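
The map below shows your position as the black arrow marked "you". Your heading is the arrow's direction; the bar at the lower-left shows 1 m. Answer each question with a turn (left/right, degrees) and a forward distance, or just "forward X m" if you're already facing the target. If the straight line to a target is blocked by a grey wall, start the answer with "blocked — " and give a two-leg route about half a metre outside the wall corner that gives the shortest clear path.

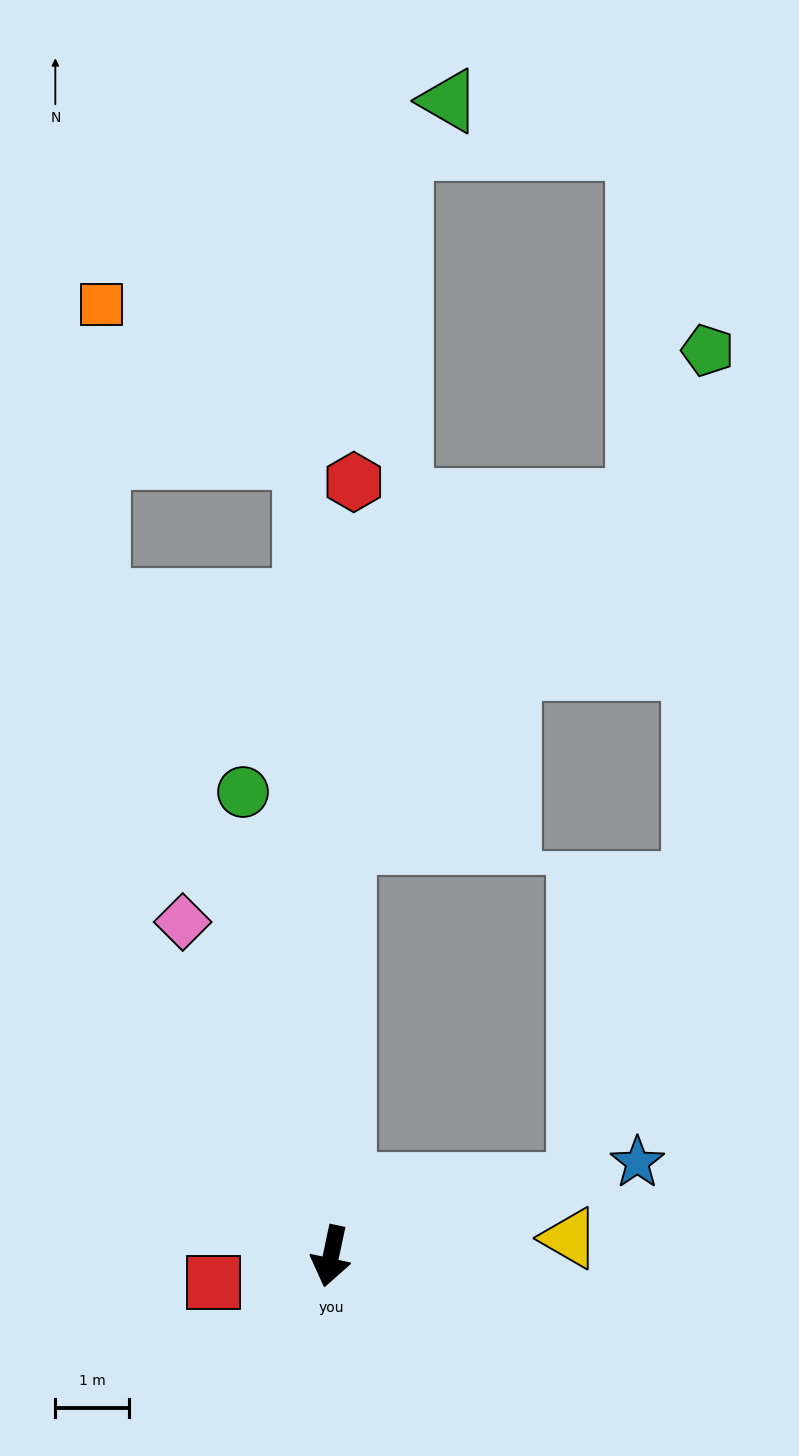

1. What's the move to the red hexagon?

turn right 170°, forward 10.5 m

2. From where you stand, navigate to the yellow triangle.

turn left 106°, forward 3.2 m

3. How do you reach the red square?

turn right 65°, forward 1.6 m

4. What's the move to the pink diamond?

turn right 144°, forward 5.0 m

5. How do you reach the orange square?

blocked — turn right 166°, forward 10.8 m, then turn left 51°, forward 3.4 m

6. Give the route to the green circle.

turn right 157°, forward 6.4 m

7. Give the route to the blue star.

turn left 119°, forward 4.3 m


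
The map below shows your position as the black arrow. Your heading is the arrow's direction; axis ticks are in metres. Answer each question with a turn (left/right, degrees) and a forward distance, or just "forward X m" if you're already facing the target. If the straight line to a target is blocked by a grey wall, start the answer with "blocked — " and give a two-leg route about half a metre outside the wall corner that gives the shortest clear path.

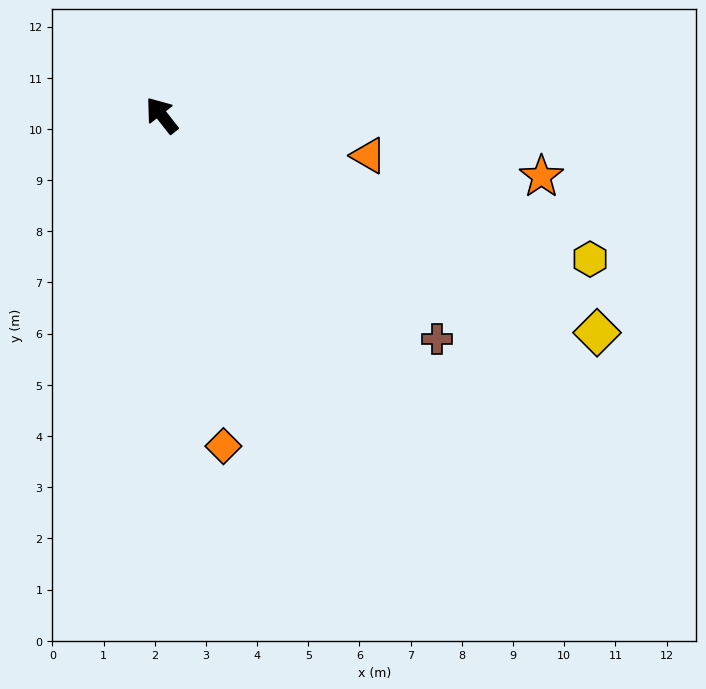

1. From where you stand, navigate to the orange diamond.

turn left 152°, forward 6.6 m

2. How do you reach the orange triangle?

turn right 139°, forward 4.1 m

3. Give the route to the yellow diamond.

turn right 155°, forward 9.5 m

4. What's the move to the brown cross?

turn right 167°, forward 6.9 m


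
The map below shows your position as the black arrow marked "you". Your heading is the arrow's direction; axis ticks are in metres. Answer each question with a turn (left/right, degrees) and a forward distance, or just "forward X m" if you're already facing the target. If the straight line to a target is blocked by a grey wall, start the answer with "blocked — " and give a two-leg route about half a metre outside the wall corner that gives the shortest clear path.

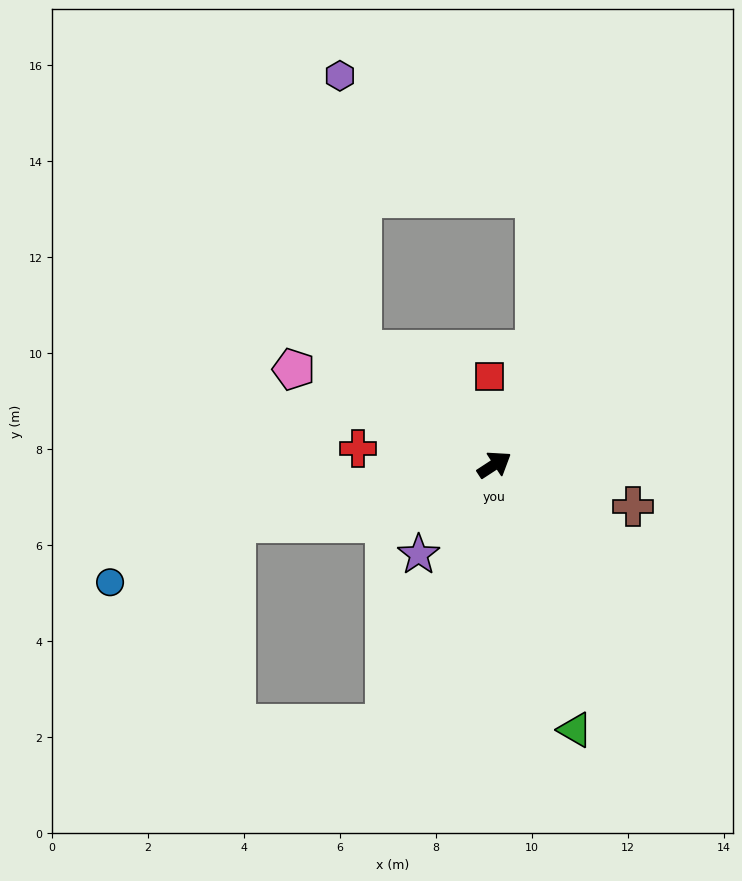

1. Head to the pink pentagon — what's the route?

turn left 121°, forward 4.6 m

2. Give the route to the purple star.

turn right 163°, forward 2.5 m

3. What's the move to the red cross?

turn left 140°, forward 2.9 m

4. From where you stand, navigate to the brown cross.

turn right 50°, forward 3.0 m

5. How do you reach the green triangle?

turn right 106°, forward 5.8 m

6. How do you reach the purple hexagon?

blocked — turn left 106°, forward 3.6 m, then turn right 45°, forward 5.7 m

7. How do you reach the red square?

turn left 60°, forward 1.8 m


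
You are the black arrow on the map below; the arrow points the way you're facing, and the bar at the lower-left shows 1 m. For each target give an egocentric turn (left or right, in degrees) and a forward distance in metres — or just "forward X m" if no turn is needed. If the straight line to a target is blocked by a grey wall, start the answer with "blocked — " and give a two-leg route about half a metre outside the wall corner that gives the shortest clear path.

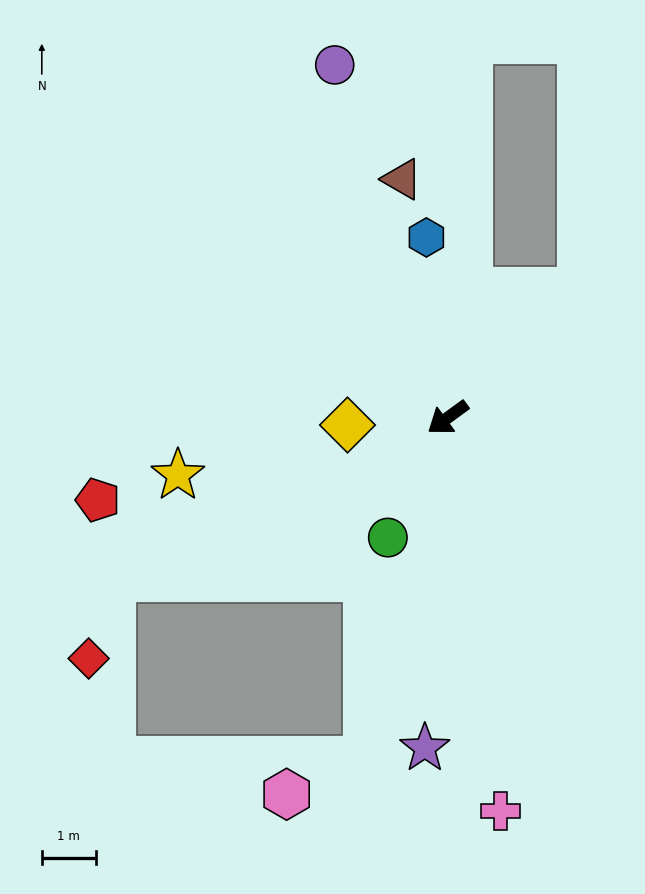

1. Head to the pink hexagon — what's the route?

blocked — turn left 40°, forward 6.5 m, then turn right 53°, forward 1.6 m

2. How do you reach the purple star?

turn left 50°, forward 6.2 m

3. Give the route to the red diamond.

blocked — turn right 10°, forward 6.9 m, then turn left 47°, forward 1.5 m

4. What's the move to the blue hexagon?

turn right 119°, forward 3.4 m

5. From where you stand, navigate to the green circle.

turn left 27°, forward 2.5 m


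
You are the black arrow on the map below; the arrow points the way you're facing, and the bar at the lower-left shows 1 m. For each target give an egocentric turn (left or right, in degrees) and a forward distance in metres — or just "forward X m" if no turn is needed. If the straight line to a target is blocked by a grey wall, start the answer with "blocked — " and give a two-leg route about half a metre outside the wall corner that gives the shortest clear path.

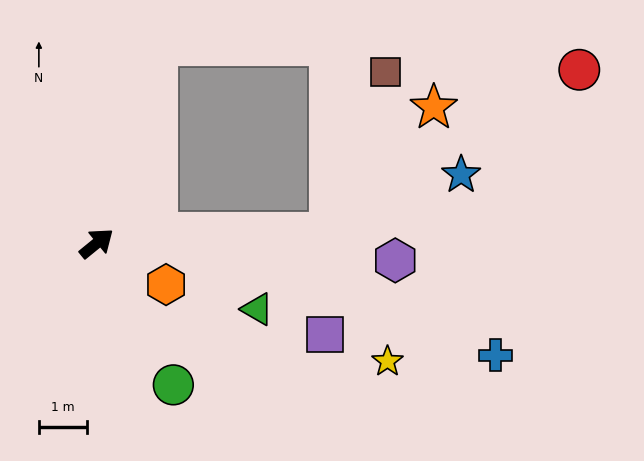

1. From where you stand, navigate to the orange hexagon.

turn right 70°, forward 1.7 m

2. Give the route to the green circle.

turn right 101°, forward 3.3 m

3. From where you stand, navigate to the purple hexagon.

turn right 42°, forward 6.2 m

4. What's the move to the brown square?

blocked — turn right 37°, forward 4.8 m, then turn left 69°, forward 3.5 m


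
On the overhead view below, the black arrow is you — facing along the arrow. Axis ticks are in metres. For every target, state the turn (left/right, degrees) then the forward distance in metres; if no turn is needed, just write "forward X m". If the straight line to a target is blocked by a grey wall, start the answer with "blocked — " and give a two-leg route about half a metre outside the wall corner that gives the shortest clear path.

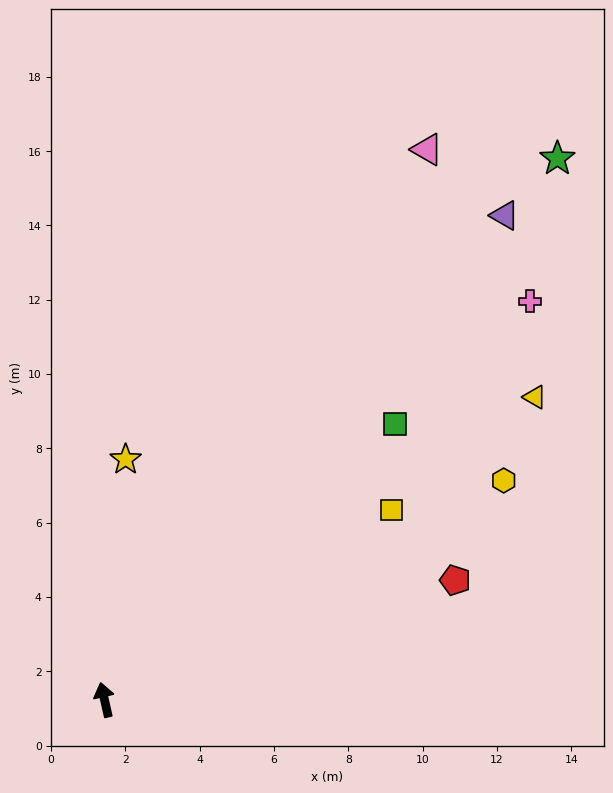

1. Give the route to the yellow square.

turn right 69°, forward 9.3 m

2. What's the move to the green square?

turn right 59°, forward 10.8 m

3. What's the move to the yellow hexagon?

turn right 74°, forward 12.3 m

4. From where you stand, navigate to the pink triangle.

turn right 43°, forward 17.2 m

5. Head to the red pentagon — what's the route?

turn right 84°, forward 10.0 m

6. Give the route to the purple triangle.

turn right 52°, forward 16.9 m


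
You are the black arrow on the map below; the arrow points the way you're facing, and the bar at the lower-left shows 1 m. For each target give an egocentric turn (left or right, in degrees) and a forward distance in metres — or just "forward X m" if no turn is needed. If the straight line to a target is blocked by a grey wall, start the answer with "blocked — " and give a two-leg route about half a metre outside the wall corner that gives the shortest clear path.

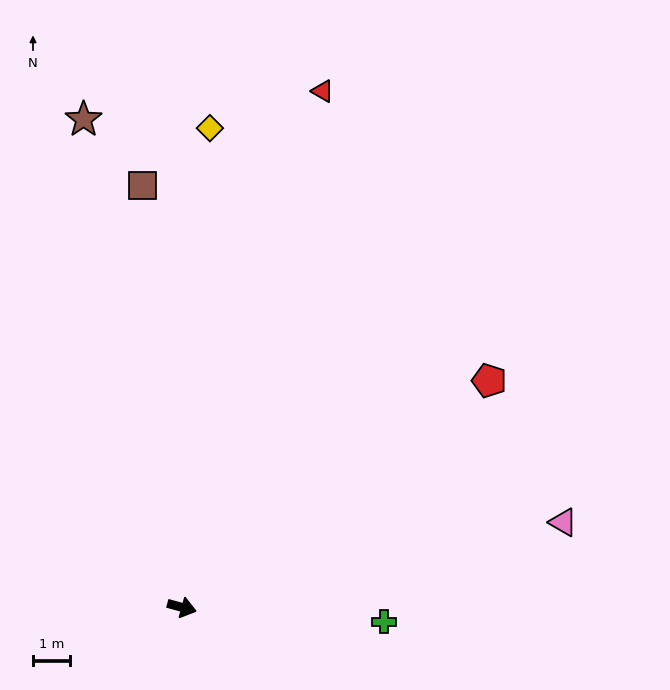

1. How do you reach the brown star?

turn left 117°, forward 13.3 m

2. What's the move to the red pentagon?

turn left 52°, forward 10.2 m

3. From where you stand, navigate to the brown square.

turn left 111°, forward 11.3 m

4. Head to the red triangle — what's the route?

turn left 90°, forward 14.3 m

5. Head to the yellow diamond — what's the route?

turn left 102°, forward 12.8 m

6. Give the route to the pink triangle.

turn left 28°, forward 10.4 m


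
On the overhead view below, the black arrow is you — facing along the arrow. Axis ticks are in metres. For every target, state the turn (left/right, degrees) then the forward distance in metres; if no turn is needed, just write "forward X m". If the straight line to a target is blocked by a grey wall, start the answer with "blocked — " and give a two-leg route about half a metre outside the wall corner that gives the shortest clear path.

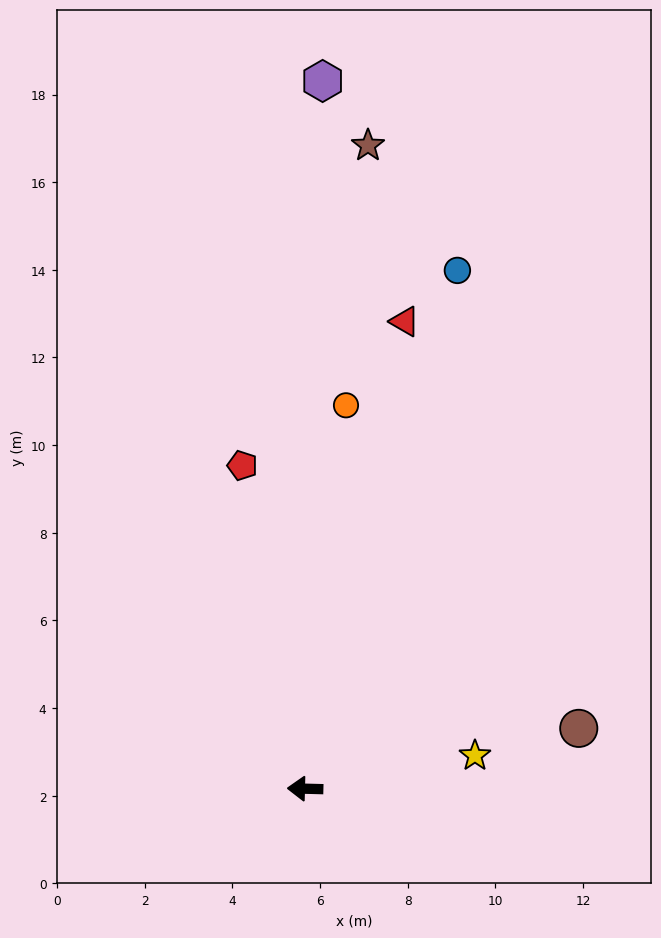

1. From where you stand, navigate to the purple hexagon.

turn right 90°, forward 16.2 m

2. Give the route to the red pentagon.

turn right 78°, forward 7.5 m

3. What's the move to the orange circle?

turn right 95°, forward 8.8 m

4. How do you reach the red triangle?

turn right 101°, forward 10.9 m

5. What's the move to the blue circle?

turn right 105°, forward 12.3 m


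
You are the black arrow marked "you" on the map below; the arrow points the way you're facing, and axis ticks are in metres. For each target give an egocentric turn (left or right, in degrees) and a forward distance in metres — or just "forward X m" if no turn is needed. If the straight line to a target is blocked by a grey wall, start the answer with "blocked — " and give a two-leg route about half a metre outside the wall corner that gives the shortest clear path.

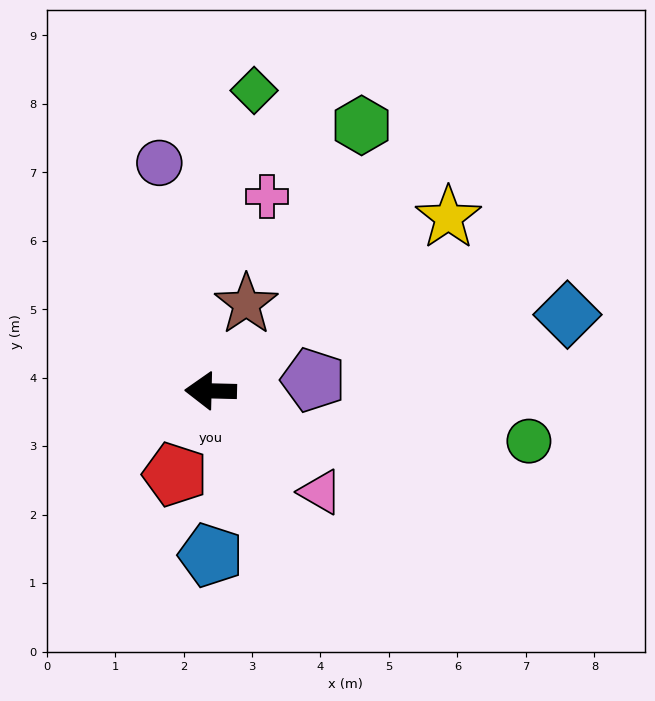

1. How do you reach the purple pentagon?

turn right 173°, forward 1.5 m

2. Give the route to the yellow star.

turn right 143°, forward 4.3 m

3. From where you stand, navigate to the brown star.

turn right 111°, forward 1.4 m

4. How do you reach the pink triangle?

turn left 139°, forward 2.2 m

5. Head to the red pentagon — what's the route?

turn left 68°, forward 1.3 m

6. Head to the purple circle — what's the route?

turn right 76°, forward 3.4 m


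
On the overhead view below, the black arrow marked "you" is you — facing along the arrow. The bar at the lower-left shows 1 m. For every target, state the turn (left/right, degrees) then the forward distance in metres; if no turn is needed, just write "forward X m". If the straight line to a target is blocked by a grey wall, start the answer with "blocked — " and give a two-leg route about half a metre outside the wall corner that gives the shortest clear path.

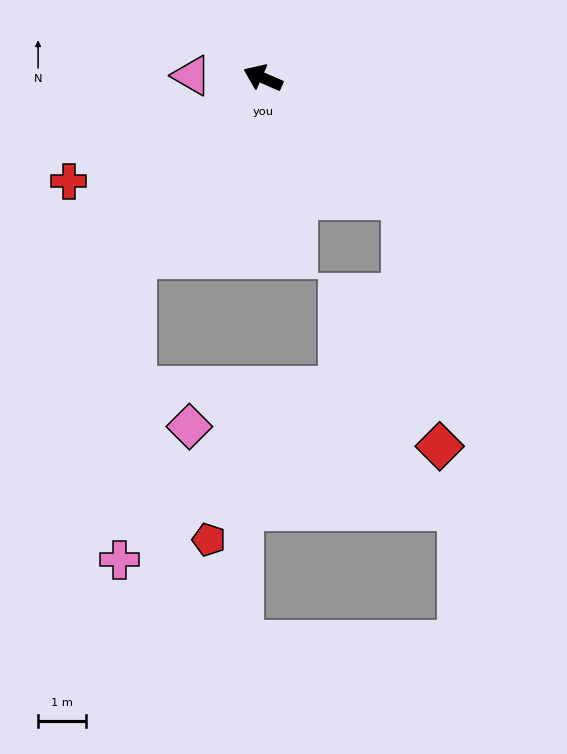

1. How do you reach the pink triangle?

turn left 22°, forward 1.5 m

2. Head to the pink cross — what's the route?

blocked — turn left 79°, forward 4.5 m, then turn left 31°, forward 6.3 m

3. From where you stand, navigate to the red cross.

turn left 52°, forward 4.6 m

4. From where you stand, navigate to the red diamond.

blocked — turn left 162°, forward 3.8 m, then turn right 40°, forward 5.2 m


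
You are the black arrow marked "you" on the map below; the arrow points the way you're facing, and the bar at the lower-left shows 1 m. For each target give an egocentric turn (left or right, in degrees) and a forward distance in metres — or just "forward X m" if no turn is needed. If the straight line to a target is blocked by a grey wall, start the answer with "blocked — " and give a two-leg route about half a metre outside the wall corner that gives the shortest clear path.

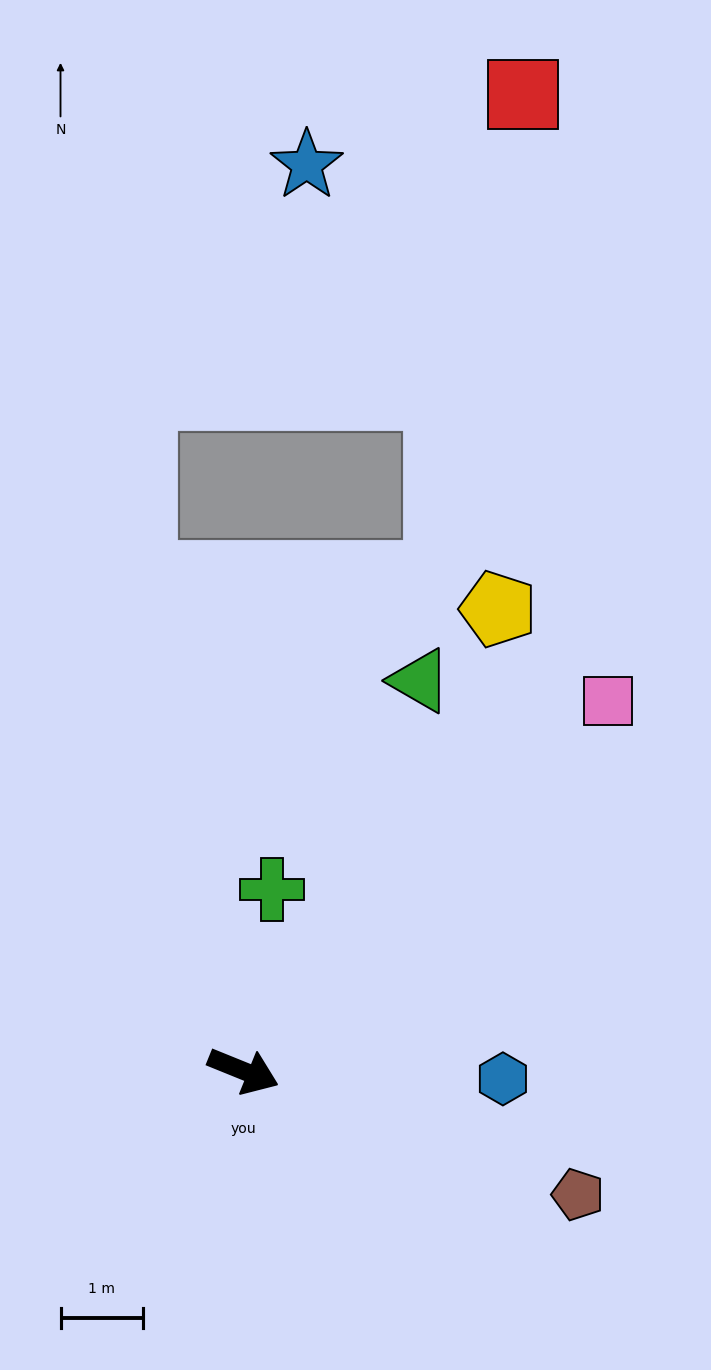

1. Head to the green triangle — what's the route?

turn left 88°, forward 5.2 m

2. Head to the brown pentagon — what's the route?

forward 4.3 m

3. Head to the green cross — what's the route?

turn left 103°, forward 2.2 m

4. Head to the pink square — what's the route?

turn left 67°, forward 6.3 m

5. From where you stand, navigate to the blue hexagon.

turn left 20°, forward 3.2 m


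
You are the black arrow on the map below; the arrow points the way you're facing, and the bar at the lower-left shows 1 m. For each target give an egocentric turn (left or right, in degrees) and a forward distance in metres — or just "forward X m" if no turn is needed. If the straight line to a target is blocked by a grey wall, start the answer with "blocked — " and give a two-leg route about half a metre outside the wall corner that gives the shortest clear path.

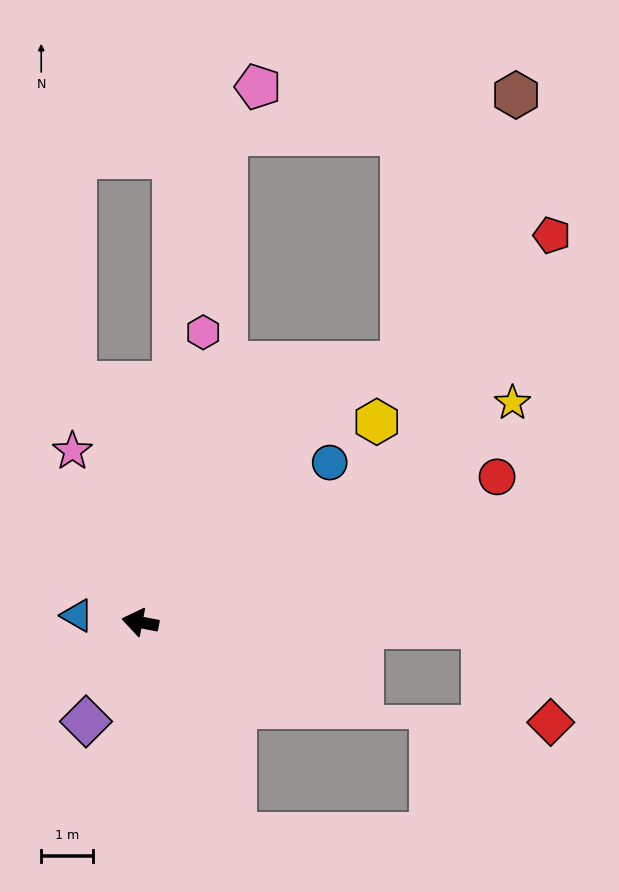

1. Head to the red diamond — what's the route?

blocked — turn right 170°, forward 6.6 m, then turn right 54°, forward 2.3 m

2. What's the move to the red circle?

turn right 147°, forward 7.4 m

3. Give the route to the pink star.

turn right 58°, forward 3.6 m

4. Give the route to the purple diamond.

turn left 72°, forward 2.2 m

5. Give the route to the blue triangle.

turn left 5°, forward 1.2 m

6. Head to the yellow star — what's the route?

turn right 139°, forward 8.3 m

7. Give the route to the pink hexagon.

turn right 92°, forward 5.7 m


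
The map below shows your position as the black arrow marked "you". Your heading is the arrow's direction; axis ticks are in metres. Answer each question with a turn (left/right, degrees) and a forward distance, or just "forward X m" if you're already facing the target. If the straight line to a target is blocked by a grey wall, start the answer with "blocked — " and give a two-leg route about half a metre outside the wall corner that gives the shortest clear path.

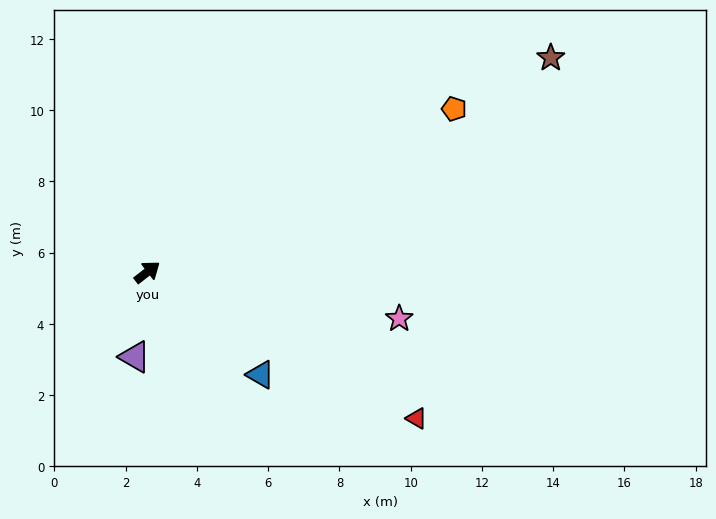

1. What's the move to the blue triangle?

turn right 80°, forward 4.3 m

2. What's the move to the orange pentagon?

turn right 10°, forward 9.8 m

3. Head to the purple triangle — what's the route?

turn right 136°, forward 2.4 m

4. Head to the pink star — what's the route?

turn right 48°, forward 7.2 m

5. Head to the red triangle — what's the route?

turn right 66°, forward 8.6 m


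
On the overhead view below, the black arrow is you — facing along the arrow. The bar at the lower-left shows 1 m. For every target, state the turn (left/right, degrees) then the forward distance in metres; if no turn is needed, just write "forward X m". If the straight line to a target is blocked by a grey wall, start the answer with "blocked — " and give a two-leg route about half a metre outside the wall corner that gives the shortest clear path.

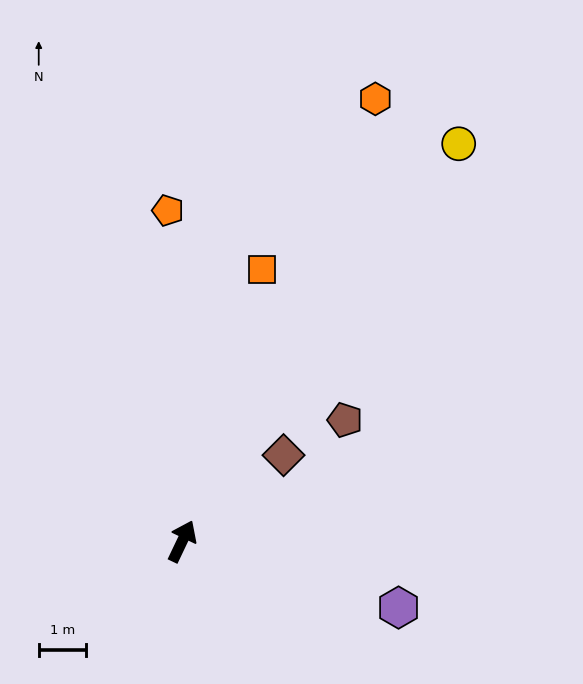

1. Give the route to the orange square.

turn left 9°, forward 6.0 m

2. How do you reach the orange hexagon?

forward 10.2 m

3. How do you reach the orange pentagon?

turn left 28°, forward 7.0 m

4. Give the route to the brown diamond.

turn right 24°, forward 2.8 m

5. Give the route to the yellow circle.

turn right 9°, forward 10.2 m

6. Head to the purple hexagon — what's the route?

turn right 82°, forward 4.8 m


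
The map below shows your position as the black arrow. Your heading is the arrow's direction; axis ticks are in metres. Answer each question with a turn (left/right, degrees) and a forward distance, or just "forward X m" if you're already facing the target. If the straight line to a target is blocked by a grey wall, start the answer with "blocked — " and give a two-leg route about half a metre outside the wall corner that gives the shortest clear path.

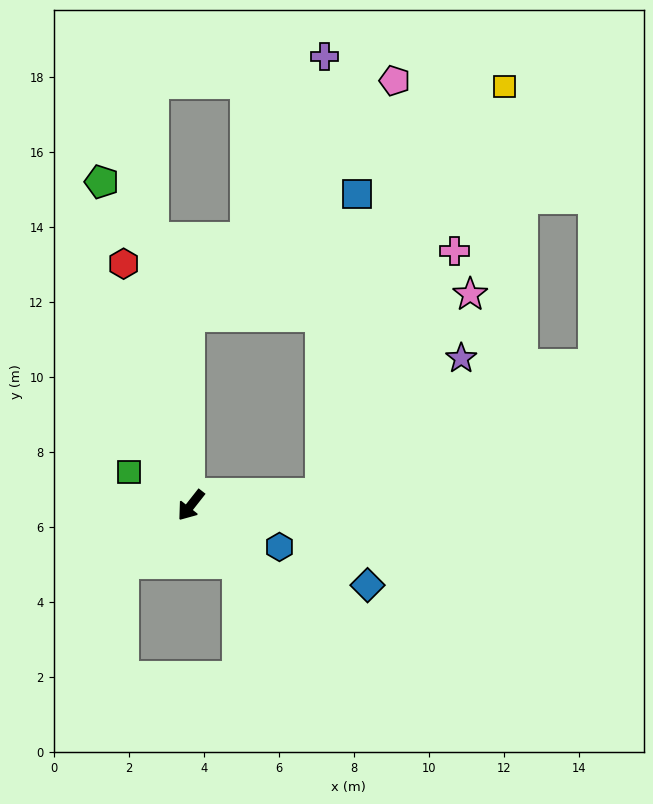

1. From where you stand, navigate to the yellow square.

blocked — turn left 133°, forward 3.5 m, then turn left 61°, forward 11.9 m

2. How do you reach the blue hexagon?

turn left 103°, forward 2.6 m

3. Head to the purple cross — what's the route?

blocked — turn left 133°, forward 3.5 m, then turn left 85°, forward 11.6 m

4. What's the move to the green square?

turn right 80°, forward 1.9 m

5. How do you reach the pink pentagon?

blocked — turn right 141°, forward 5.1 m, then turn right 42°, forward 8.3 m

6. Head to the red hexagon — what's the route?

turn right 126°, forward 6.7 m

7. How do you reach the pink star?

blocked — turn left 133°, forward 3.5 m, then turn left 48°, forward 6.6 m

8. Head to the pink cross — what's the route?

blocked — turn left 133°, forward 3.5 m, then turn left 56°, forward 7.4 m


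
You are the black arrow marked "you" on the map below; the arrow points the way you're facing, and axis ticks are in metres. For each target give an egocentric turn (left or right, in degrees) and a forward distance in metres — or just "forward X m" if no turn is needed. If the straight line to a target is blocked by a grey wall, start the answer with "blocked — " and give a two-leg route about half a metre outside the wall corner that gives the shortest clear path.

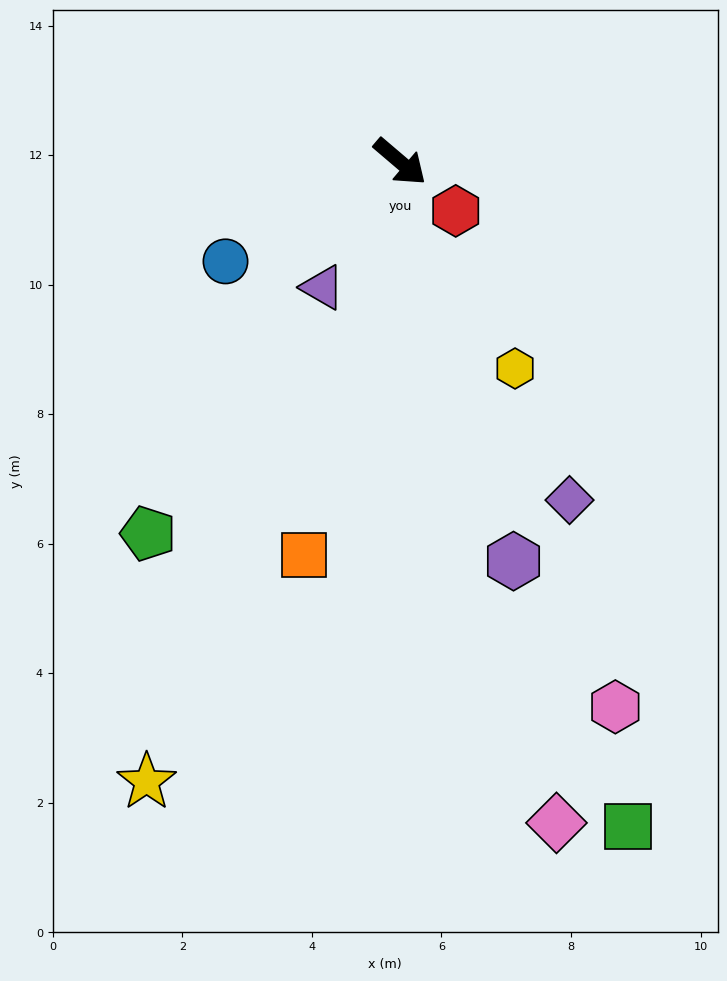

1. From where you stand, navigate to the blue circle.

turn right 110°, forward 3.1 m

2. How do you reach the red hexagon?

forward 1.1 m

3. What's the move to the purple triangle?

turn right 81°, forward 2.3 m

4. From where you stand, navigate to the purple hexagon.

turn right 34°, forward 6.4 m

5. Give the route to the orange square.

turn right 63°, forward 6.3 m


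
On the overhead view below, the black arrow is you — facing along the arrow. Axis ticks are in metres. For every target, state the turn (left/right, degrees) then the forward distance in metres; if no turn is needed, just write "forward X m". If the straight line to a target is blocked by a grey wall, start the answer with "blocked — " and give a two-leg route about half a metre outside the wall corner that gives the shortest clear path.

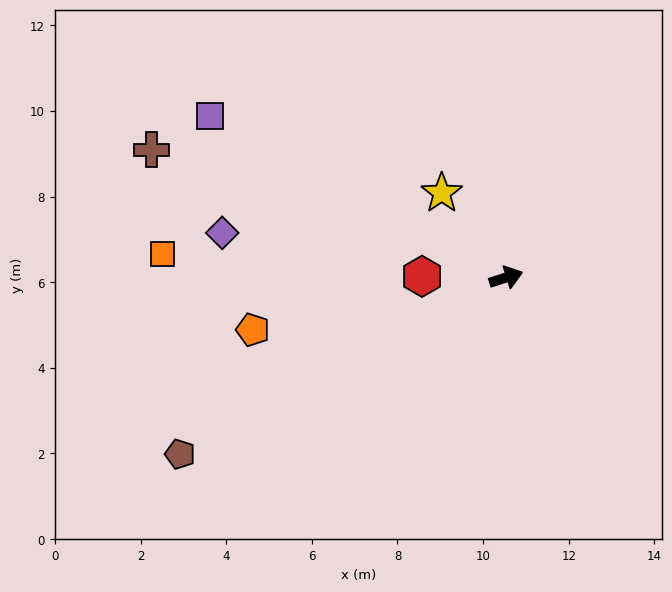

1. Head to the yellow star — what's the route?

turn left 110°, forward 2.5 m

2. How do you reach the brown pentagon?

turn right 169°, forward 8.7 m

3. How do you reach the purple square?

turn left 134°, forward 7.9 m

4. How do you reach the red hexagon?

turn left 162°, forward 2.0 m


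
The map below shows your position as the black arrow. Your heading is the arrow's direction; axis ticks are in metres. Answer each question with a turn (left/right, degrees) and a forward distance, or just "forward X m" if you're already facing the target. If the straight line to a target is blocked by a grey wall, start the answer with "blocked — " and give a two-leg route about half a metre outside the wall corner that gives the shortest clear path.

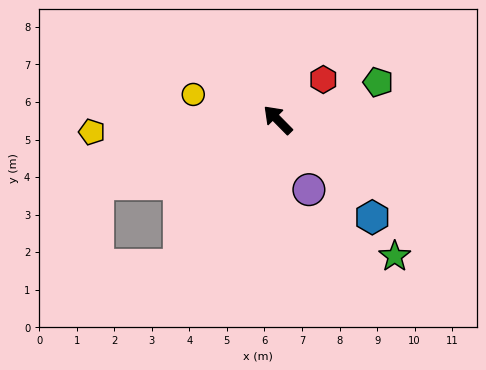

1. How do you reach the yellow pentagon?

turn left 49°, forward 5.0 m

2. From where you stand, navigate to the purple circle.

turn left 159°, forward 2.0 m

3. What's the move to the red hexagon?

turn right 93°, forward 1.6 m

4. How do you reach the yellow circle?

turn left 29°, forward 2.3 m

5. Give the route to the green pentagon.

turn right 114°, forward 2.9 m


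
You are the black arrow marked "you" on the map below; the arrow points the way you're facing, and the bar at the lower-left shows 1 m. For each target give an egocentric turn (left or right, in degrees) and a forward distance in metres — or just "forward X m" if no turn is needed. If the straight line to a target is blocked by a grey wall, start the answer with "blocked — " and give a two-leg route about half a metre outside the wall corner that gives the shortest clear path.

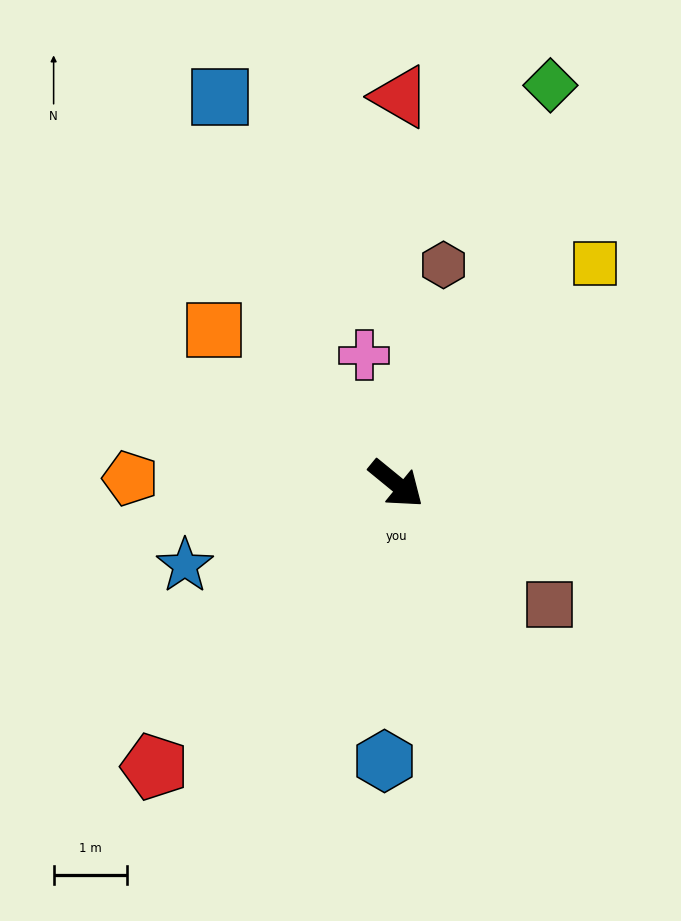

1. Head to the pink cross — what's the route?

turn left 143°, forward 1.8 m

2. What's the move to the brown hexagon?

turn left 117°, forward 3.0 m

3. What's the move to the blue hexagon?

turn right 53°, forward 3.8 m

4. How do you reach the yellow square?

turn left 87°, forward 4.0 m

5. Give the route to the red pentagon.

turn right 91°, forward 5.0 m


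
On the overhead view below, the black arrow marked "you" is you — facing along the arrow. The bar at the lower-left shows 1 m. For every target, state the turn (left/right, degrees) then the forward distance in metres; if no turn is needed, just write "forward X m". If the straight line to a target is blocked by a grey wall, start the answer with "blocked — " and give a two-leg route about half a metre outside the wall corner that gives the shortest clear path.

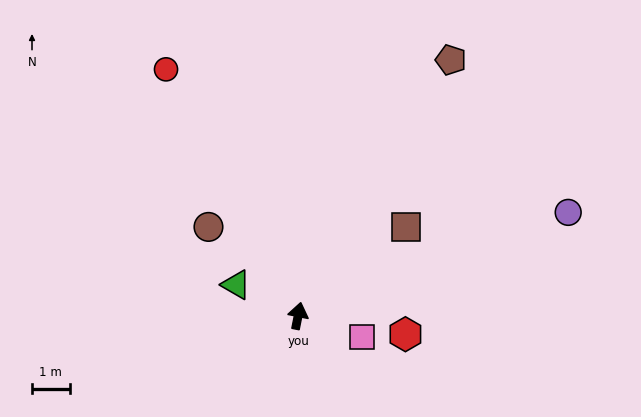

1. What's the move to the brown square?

turn right 39°, forward 3.7 m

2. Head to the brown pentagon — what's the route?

turn right 20°, forward 7.9 m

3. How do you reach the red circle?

turn left 40°, forward 7.5 m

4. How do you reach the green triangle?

turn left 75°, forward 1.8 m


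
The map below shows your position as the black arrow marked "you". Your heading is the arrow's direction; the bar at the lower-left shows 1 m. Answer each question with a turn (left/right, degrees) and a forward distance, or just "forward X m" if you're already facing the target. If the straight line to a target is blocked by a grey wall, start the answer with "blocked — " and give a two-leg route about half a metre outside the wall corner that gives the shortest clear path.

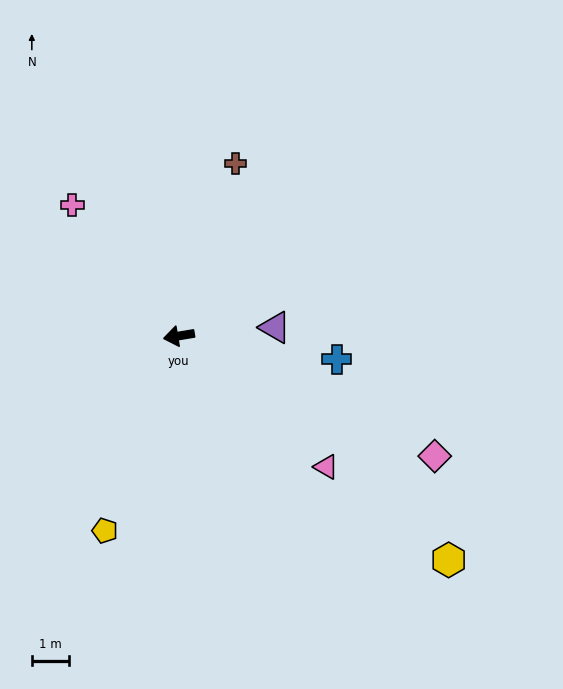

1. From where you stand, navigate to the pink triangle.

turn left 129°, forward 5.3 m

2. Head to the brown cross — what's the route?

turn right 118°, forward 4.8 m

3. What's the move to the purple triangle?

turn left 176°, forward 2.6 m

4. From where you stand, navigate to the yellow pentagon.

turn left 60°, forward 5.6 m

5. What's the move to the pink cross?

turn right 60°, forward 4.5 m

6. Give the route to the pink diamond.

turn left 145°, forward 7.6 m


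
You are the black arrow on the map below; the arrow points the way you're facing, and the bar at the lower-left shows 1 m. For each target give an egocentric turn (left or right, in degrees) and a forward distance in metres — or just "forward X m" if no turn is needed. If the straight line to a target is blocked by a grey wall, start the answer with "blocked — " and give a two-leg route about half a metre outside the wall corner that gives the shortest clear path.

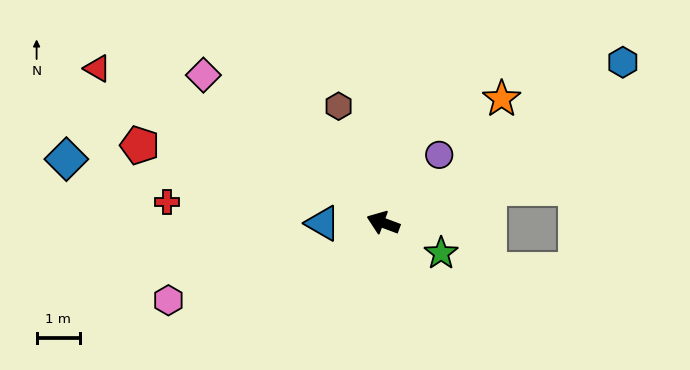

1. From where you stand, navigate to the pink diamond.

turn right 19°, forward 5.4 m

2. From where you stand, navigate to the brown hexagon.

turn right 49°, forward 2.9 m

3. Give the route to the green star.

turn left 173°, forward 1.5 m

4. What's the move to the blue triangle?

turn left 21°, forward 1.4 m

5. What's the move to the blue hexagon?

turn right 126°, forward 6.7 m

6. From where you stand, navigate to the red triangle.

turn right 8°, forward 7.5 m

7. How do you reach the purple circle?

turn right 109°, forward 2.0 m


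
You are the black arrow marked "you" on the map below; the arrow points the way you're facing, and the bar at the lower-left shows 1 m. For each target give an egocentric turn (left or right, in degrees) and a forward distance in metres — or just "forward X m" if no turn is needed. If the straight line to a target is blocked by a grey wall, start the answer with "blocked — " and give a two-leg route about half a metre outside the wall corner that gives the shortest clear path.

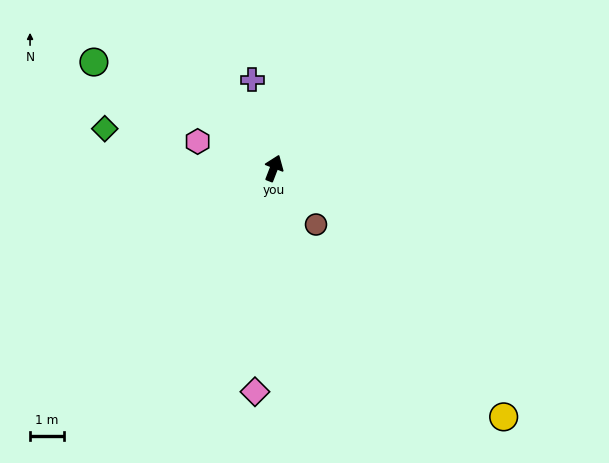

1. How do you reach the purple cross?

turn left 35°, forward 2.7 m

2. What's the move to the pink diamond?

turn right 164°, forward 6.6 m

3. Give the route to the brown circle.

turn right 122°, forward 2.1 m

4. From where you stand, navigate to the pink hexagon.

turn left 92°, forward 2.4 m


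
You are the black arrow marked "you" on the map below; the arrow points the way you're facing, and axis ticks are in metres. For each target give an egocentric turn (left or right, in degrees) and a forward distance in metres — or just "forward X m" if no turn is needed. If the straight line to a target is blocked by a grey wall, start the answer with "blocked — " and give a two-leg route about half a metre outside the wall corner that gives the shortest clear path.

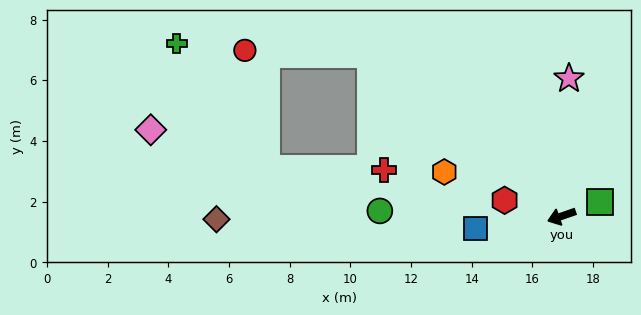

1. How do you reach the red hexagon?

turn right 35°, forward 2.0 m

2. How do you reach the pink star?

turn right 112°, forward 4.5 m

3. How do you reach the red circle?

blocked — turn right 59°, forward 8.3 m, then turn left 38°, forward 4.1 m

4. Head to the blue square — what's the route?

turn right 11°, forward 2.9 m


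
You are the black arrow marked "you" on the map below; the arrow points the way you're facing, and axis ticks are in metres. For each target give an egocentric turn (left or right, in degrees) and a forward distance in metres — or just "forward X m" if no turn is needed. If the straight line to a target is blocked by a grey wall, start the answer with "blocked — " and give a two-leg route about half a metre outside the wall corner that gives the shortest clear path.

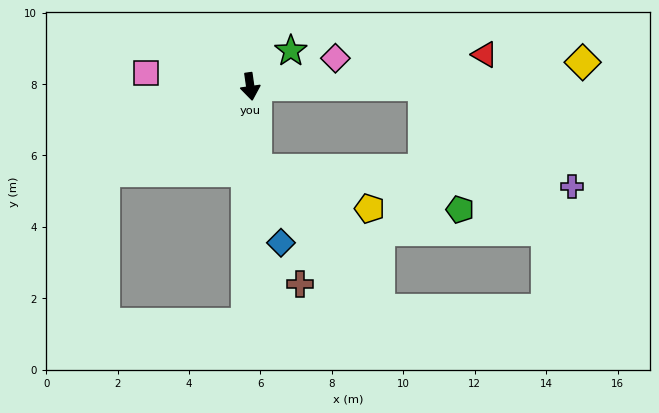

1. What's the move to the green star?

turn left 123°, forward 1.5 m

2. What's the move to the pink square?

turn right 105°, forward 3.0 m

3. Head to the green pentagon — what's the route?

blocked — turn left 82°, forward 4.8 m, then turn right 73°, forward 3.6 m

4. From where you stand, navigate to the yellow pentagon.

blocked — turn right 4°, forward 2.3 m, then turn left 67°, forward 3.3 m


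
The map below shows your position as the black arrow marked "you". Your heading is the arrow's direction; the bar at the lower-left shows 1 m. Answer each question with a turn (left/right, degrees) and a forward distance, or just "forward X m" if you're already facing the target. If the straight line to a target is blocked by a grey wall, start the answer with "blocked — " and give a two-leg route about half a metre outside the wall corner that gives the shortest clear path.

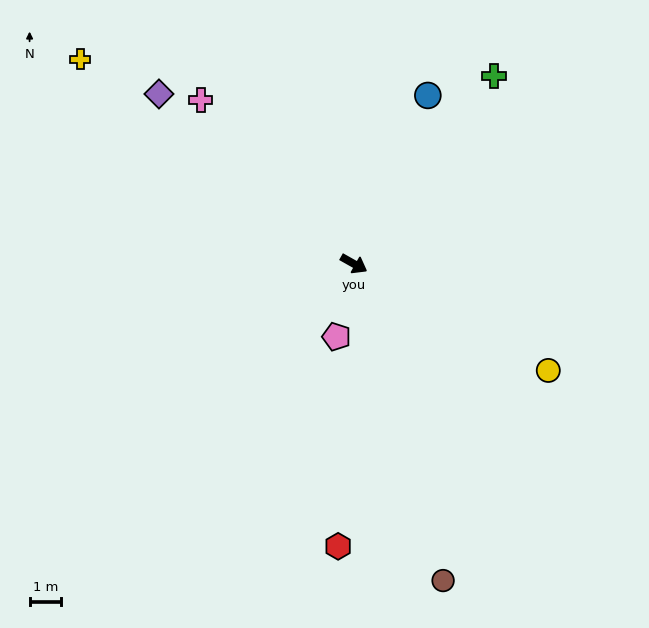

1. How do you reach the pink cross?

turn left 163°, forward 7.1 m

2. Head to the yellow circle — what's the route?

forward 7.0 m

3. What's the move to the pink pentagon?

turn right 74°, forward 2.4 m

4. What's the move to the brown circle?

turn right 45°, forward 10.4 m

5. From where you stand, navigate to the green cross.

turn left 83°, forward 7.4 m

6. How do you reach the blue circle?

turn left 96°, forward 5.8 m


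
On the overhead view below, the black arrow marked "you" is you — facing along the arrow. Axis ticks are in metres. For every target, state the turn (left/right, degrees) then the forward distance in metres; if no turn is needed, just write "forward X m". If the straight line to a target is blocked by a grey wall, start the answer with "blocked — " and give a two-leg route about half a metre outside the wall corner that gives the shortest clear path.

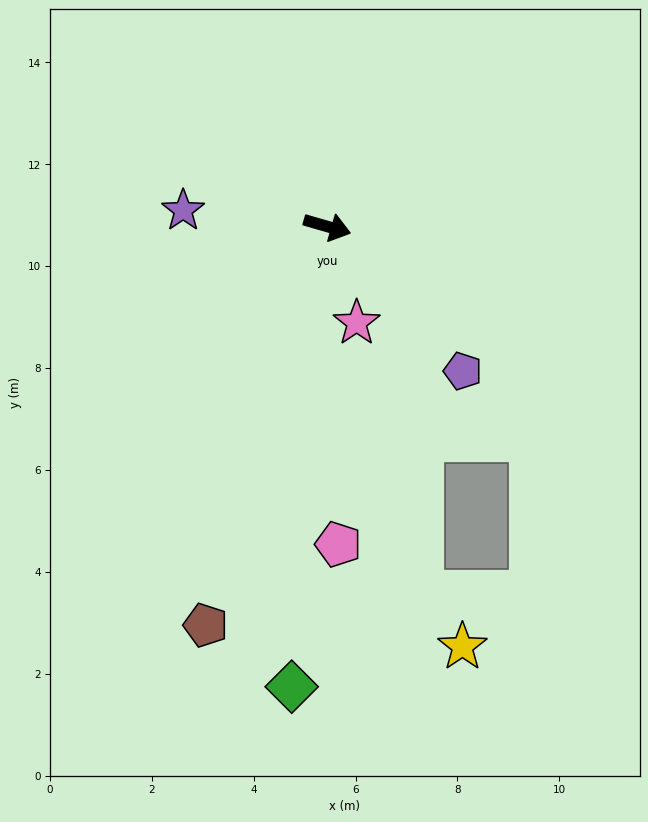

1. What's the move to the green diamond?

turn right 78°, forward 9.1 m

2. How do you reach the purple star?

turn right 170°, forward 2.8 m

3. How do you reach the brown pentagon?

turn right 91°, forward 8.2 m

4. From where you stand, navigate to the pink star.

turn right 57°, forward 2.0 m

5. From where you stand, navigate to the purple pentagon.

turn right 31°, forward 3.9 m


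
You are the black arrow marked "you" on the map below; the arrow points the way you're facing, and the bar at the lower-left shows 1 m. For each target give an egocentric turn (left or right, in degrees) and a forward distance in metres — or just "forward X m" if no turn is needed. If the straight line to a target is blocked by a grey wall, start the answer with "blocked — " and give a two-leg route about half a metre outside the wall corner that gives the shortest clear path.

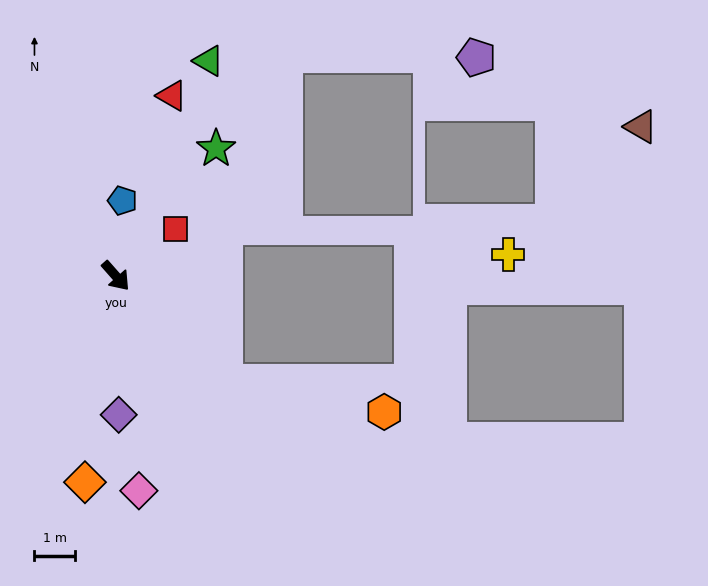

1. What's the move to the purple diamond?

turn right 40°, forward 3.4 m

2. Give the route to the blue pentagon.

turn left 134°, forward 1.9 m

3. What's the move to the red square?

turn left 87°, forward 1.9 m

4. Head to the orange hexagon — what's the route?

blocked — turn left 5°, forward 3.7 m, then turn left 33°, forward 4.0 m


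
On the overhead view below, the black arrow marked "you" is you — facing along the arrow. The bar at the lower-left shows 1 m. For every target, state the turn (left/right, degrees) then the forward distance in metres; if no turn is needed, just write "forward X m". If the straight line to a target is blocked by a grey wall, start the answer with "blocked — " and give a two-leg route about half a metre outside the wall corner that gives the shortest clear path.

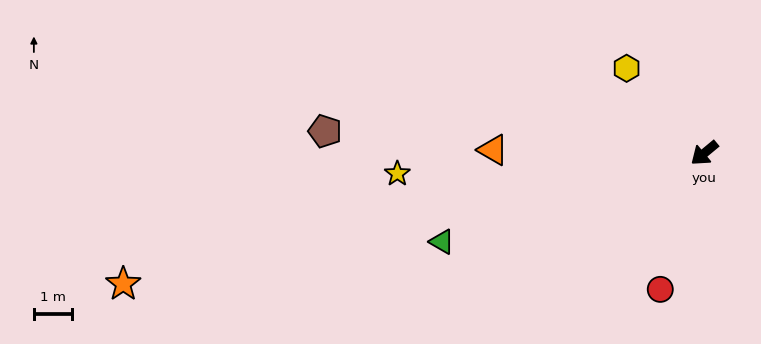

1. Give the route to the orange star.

turn right 27°, forward 15.5 m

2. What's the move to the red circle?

turn left 32°, forward 3.7 m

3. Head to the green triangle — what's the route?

turn right 21°, forward 7.2 m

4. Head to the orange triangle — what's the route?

turn right 41°, forward 5.5 m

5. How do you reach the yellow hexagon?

turn right 87°, forward 3.0 m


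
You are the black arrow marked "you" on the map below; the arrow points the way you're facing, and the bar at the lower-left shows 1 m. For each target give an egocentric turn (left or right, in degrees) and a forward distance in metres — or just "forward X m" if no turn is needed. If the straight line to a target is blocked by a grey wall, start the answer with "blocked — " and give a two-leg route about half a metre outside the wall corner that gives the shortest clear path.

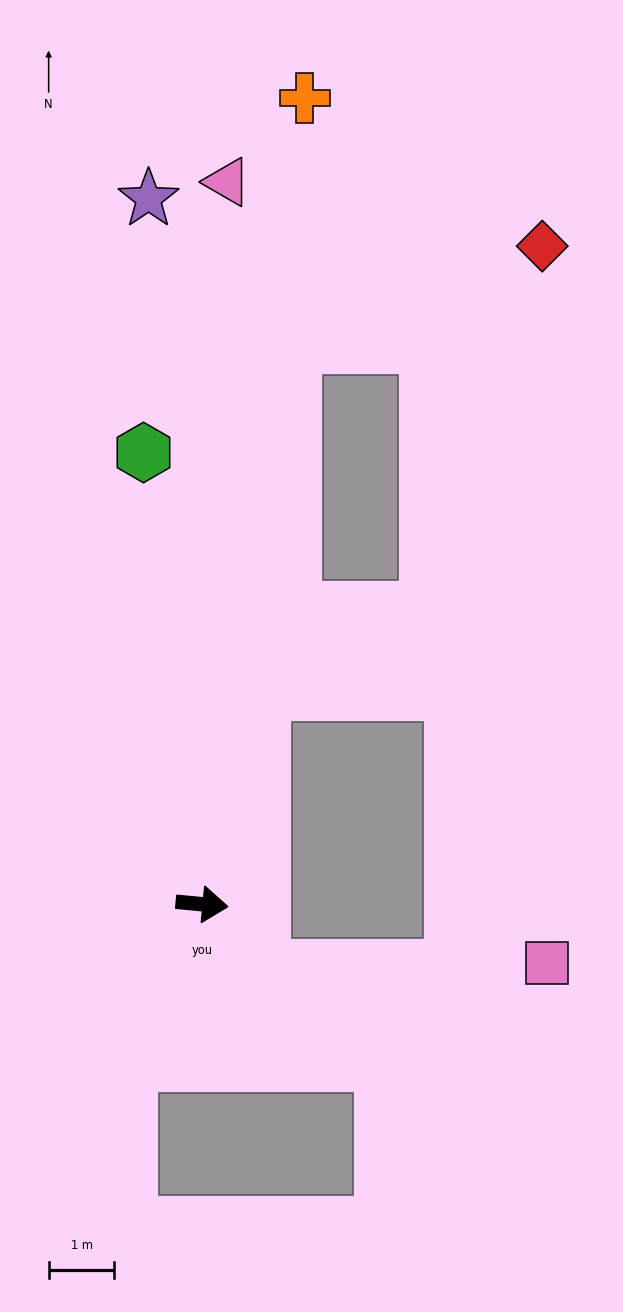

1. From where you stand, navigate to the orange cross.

turn left 88°, forward 12.4 m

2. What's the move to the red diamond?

blocked — turn left 86°, forward 8.6 m, then turn right 59°, forward 4.1 m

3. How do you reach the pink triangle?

turn left 93°, forward 11.0 m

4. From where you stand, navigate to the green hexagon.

turn left 103°, forward 6.9 m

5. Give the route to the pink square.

blocked — turn right 41°, forward 1.3 m, then turn left 47°, forward 4.3 m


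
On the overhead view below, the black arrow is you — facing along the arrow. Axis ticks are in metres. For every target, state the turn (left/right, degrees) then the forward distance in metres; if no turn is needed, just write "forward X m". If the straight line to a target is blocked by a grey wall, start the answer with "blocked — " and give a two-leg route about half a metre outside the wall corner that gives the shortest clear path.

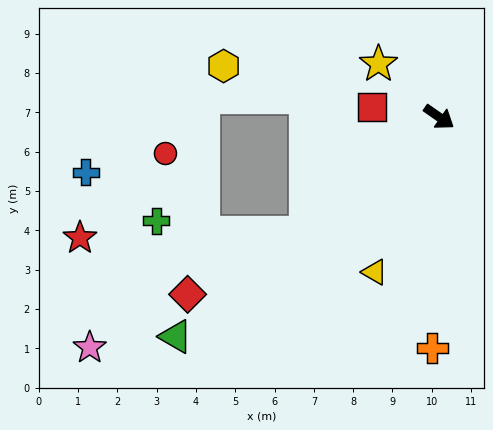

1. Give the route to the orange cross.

turn right 57°, forward 5.9 m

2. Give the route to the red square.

turn right 154°, forward 1.7 m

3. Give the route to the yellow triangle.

turn right 78°, forward 4.3 m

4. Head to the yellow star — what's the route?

turn left 174°, forward 2.0 m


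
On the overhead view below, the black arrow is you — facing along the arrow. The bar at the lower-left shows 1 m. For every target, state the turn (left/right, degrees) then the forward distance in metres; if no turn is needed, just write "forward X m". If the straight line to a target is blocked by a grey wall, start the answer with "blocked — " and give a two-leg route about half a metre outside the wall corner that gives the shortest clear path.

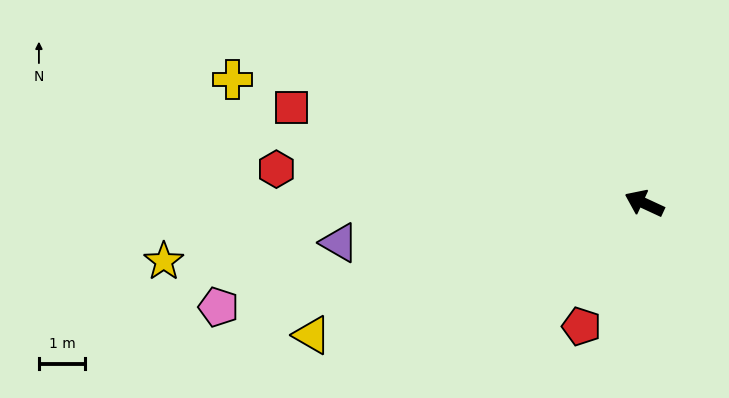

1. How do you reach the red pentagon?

turn left 88°, forward 3.0 m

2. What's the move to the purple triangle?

turn left 32°, forward 6.6 m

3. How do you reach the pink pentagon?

turn left 39°, forward 9.4 m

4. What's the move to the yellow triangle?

turn left 46°, forward 7.7 m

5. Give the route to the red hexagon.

turn left 20°, forward 8.0 m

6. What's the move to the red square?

turn left 10°, forward 7.9 m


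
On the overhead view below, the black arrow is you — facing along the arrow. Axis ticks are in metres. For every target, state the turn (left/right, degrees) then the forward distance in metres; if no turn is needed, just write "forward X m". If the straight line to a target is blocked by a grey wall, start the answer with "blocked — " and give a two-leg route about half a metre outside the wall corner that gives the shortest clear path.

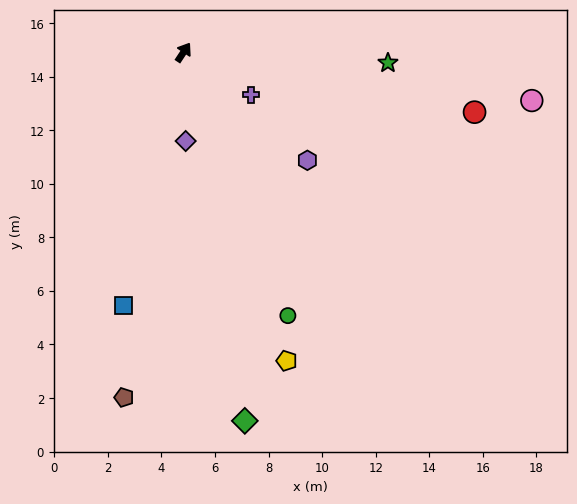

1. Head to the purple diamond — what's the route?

turn right 145°, forward 3.3 m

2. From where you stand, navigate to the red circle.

turn right 68°, forward 11.1 m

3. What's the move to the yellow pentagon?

turn right 128°, forward 12.1 m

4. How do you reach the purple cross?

turn right 89°, forward 3.0 m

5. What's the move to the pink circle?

turn right 64°, forward 13.1 m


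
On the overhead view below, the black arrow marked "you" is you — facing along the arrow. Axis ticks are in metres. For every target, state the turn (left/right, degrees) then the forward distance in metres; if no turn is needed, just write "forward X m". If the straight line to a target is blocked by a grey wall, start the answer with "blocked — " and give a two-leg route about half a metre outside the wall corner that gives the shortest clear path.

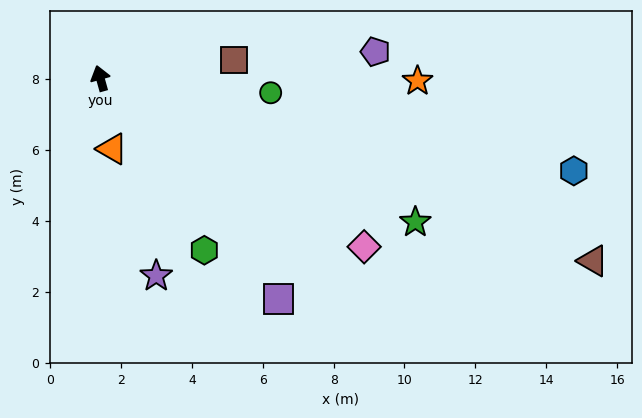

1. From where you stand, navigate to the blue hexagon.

turn right 117°, forward 13.6 m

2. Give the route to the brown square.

turn right 98°, forward 3.8 m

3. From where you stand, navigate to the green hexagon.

turn right 164°, forward 5.7 m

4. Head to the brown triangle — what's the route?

turn right 126°, forward 14.8 m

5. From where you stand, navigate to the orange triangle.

turn left 174°, forward 2.0 m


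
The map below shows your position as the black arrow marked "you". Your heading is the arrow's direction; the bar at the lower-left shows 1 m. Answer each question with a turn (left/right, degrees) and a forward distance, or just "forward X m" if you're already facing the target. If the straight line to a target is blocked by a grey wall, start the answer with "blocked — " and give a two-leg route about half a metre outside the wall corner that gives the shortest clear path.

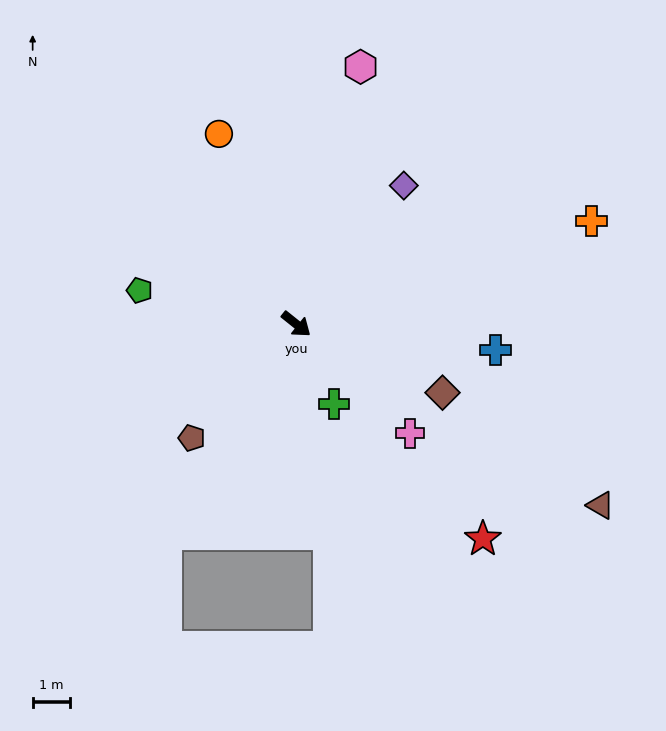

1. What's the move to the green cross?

turn right 26°, forward 2.4 m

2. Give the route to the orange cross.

turn left 58°, forward 8.3 m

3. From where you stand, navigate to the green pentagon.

turn right 153°, forward 4.3 m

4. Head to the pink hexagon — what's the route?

turn left 115°, forward 7.1 m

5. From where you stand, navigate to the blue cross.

turn left 31°, forward 5.4 m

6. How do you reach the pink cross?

turn right 5°, forward 4.2 m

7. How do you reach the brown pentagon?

turn right 94°, forward 4.1 m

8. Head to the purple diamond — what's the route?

turn left 91°, forward 4.7 m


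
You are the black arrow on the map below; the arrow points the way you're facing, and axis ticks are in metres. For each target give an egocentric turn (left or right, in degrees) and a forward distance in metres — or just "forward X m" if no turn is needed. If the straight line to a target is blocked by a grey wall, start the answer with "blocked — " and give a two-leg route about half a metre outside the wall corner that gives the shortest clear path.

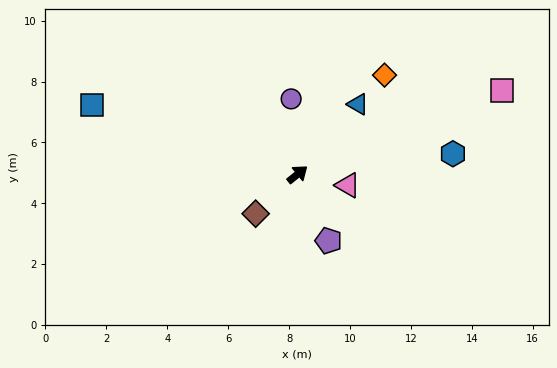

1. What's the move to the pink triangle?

turn right 51°, forward 1.7 m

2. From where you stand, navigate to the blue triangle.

turn left 10°, forward 3.0 m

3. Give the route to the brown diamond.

turn right 176°, forward 1.9 m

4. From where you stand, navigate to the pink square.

turn right 17°, forward 7.3 m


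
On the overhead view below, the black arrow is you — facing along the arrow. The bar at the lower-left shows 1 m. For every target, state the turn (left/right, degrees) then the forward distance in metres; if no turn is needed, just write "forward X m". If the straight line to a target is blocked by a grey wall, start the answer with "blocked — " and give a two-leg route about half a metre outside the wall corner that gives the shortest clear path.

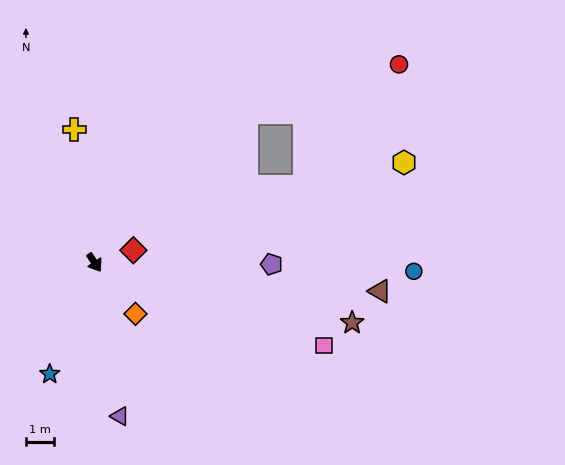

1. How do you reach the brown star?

turn left 43°, forward 9.4 m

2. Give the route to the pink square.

turn left 36°, forward 8.7 m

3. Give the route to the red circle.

blocked — turn left 101°, forward 7.6 m, then turn right 27°, forward 5.7 m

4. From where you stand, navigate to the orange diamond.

turn left 5°, forward 2.3 m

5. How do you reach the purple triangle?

turn right 24°, forward 5.5 m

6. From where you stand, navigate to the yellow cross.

turn left 155°, forward 4.8 m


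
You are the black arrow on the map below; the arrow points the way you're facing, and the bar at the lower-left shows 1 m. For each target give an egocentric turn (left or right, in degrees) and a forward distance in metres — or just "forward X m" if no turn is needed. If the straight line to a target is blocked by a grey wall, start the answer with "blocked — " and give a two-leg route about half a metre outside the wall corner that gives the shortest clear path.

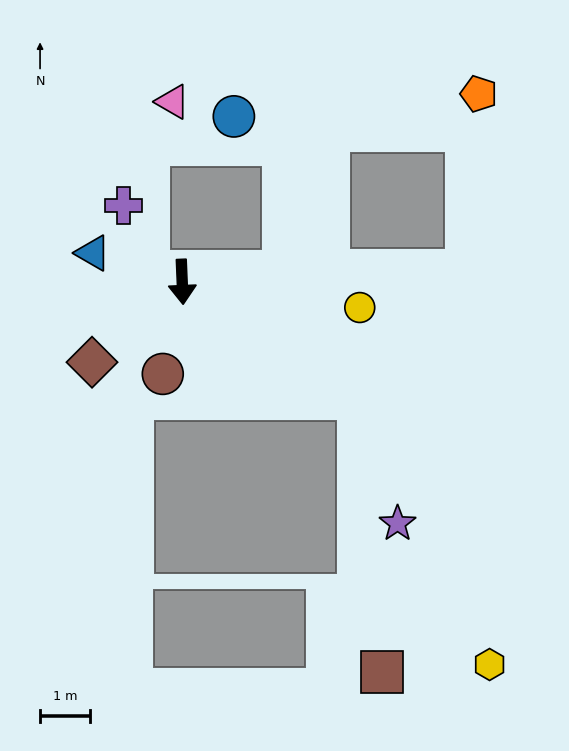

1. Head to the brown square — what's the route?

blocked — turn left 54°, forward 4.2 m, then turn right 51°, forward 5.5 m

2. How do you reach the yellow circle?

turn left 79°, forward 3.6 m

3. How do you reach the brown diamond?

turn right 51°, forward 2.4 m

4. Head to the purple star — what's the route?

blocked — turn left 54°, forward 4.2 m, then turn right 39°, forward 2.6 m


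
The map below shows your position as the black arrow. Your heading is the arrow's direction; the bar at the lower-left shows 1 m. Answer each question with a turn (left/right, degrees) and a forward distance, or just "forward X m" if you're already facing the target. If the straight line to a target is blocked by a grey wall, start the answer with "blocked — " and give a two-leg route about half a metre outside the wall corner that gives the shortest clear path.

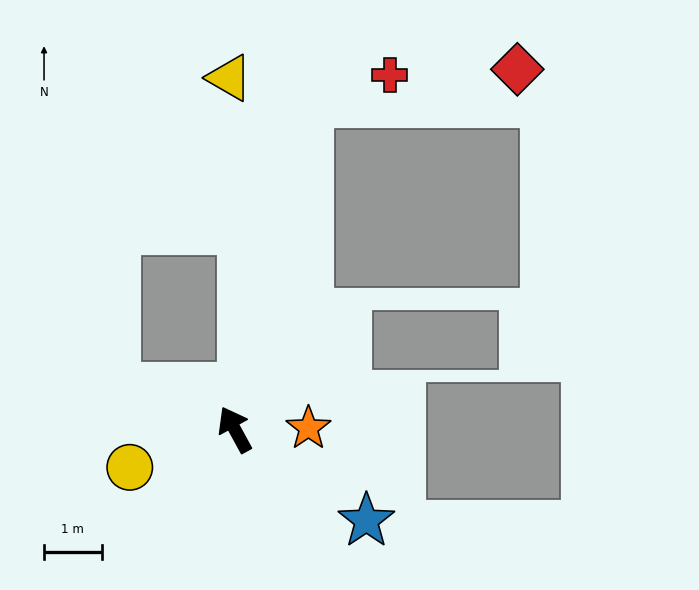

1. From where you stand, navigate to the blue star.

turn right 153°, forward 2.8 m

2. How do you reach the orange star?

turn right 118°, forward 1.3 m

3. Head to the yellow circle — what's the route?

turn left 81°, forward 1.9 m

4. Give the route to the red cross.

blocked — turn right 42°, forward 5.8 m, then turn right 57°, forward 1.5 m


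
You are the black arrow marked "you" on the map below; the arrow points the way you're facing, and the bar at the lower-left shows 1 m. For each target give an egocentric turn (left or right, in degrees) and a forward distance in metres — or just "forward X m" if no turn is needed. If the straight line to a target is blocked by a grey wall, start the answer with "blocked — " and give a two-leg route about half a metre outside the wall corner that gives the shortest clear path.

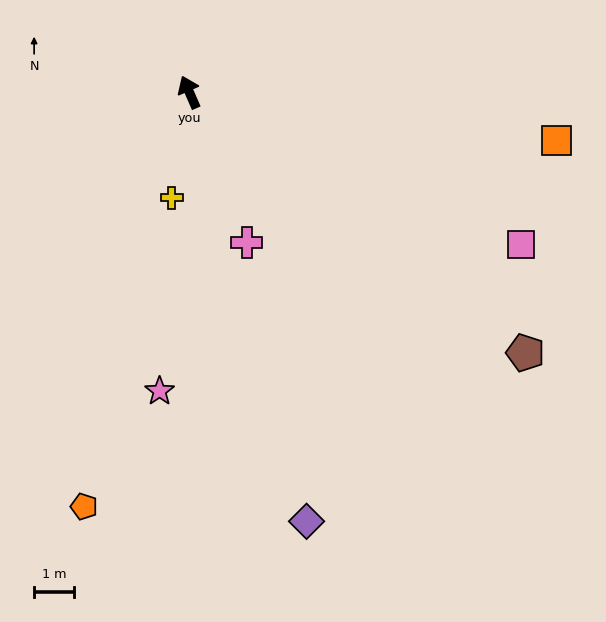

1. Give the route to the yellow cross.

turn left 147°, forward 2.7 m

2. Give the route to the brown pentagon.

turn right 151°, forward 10.7 m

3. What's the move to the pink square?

turn right 138°, forward 9.2 m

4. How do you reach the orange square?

turn right 121°, forward 9.3 m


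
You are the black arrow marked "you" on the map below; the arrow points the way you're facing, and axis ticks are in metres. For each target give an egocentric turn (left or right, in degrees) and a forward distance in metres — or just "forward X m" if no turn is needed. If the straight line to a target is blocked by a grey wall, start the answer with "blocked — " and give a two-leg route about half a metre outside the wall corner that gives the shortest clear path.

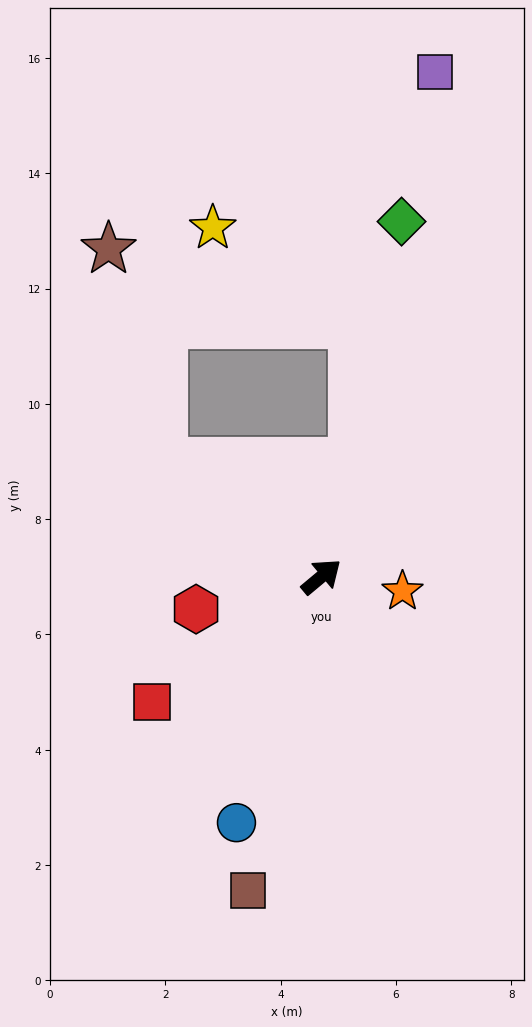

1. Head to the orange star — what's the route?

turn right 50°, forward 1.4 m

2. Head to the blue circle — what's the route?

turn right 149°, forward 4.5 m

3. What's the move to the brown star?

blocked — turn left 104°, forward 3.4 m, then turn right 40°, forward 3.8 m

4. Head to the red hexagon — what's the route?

turn left 155°, forward 2.2 m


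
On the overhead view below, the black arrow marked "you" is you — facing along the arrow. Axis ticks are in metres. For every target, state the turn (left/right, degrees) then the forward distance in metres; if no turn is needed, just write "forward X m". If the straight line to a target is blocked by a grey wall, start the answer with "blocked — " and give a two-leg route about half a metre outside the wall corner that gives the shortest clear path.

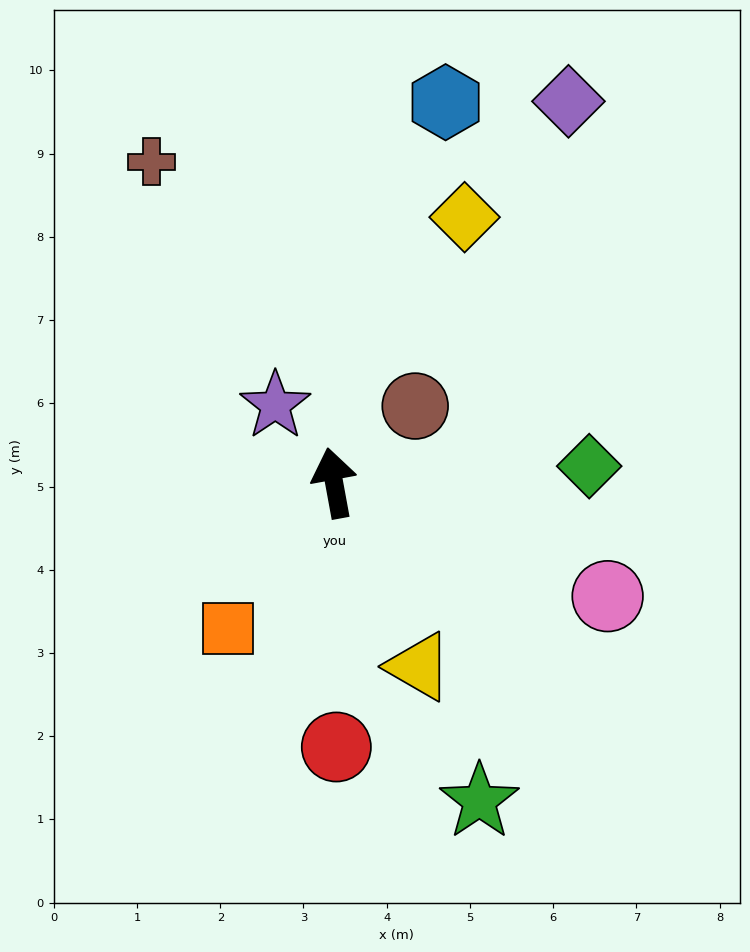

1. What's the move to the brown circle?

turn right 57°, forward 1.3 m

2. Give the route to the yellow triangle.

turn right 166°, forward 2.4 m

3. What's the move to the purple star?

turn left 27°, forward 1.2 m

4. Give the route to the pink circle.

turn right 123°, forward 3.6 m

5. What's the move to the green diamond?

turn right 97°, forward 3.1 m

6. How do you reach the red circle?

turn left 170°, forward 3.2 m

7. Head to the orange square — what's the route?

turn left 133°, forward 2.2 m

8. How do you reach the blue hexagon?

turn right 27°, forward 4.8 m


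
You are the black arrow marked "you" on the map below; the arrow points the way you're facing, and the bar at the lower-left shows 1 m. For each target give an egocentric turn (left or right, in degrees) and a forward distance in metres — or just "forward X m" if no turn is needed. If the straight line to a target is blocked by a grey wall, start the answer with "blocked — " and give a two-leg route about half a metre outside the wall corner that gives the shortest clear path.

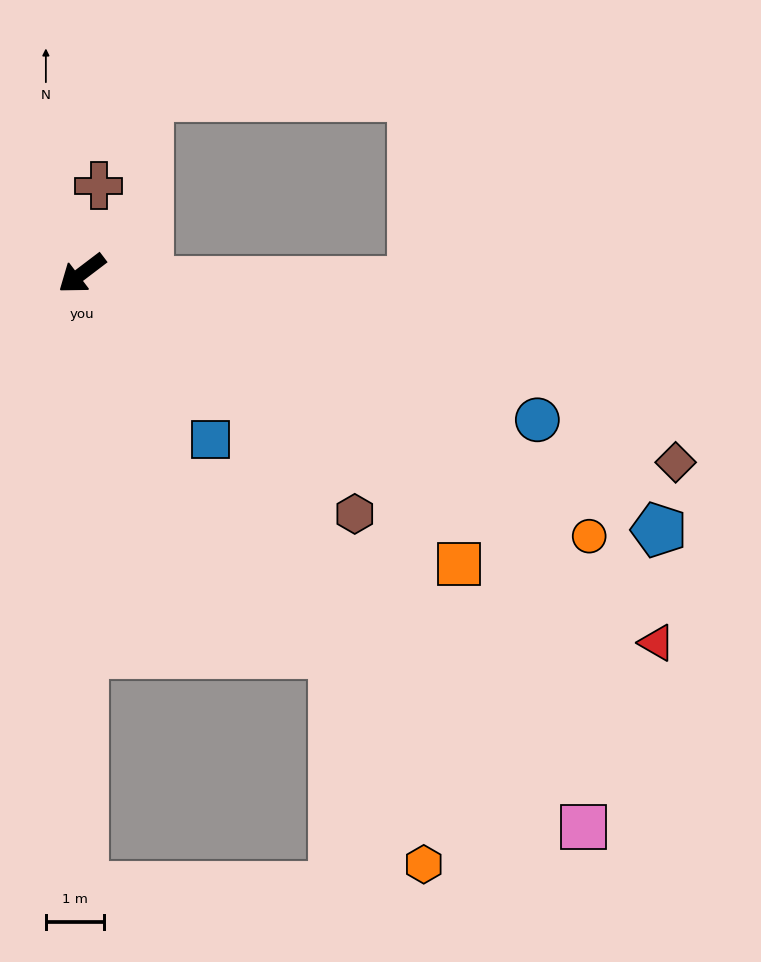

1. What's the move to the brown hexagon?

turn left 101°, forward 6.2 m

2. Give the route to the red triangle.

turn left 110°, forward 11.7 m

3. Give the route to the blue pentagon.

turn left 119°, forward 10.8 m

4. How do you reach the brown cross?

turn right 138°, forward 1.5 m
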